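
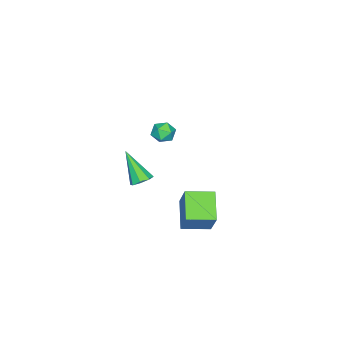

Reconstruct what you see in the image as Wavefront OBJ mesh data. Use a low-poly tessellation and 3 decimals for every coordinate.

v 2.487 0.294 -0.582
v 2.778 -0.106 -0.798
v 2.153 -0.674 0.762
v 3.006 0.144 -0.561
v 2.93 0.483 -0.336
v 2.595 0.711 -0.255
v 2.197 0.695 -0.366
v 1.969 0.444 -0.603
v 2.045 0.106 -0.828
v 2.38 -0.122 -0.909
v -0.099 0.716 -3.67
v 0.551 1.316 -2.3
v -0.832 1.818 -3.804
v -0.183 2.417 -2.435
v 1.023 1.363 -4.485
v 1.672 1.962 -3.116
v 0.289 2.464 -4.62
v 0.939 3.064 -3.25
v -4.188 -1.63 -2.458
v -3.7 -1.576 -2.871
v -3.84 -2.564 -2.169
v -3.352 -2.51 -2.582
v -3.374 -2.137 -2.061
v -3.589 -1.56 -2.239
v -3.951 -2.58 -2.801
v -4.166 -2.003 -2.979
v -3.554 -2.163 -3.083
v -3.197 -1.889 -2.626
v -4.343 -2.251 -2.414
v -3.986 -1.977 -1.957
f 2 1 4
f 2 4 3
f 4 1 5
f 4 5 3
f 5 1 6
f 5 6 3
f 6 1 7
f 6 7 3
f 7 1 8
f 7 8 3
f 8 1 9
f 8 9 3
f 9 1 10
f 9 10 3
f 10 1 2
f 10 2 3
f 12 14 11
f 15 12 11
f 11 14 13
f 13 15 11
f 12 18 14
f 16 12 15
f 16 18 12
f 14 18 13
f 17 15 13
f 13 18 17
f 17 16 15
f 18 16 17
f 19 30 24
f 19 24 20
f 19 20 26
f 19 26 29
f 19 29 30
f 20 24 28
f 24 30 23
f 30 29 21
f 29 26 25
f 26 20 27
f 22 28 23
f 22 23 21
f 22 21 25
f 22 25 27
f 22 27 28
f 23 28 24
f 21 23 30
f 25 21 29
f 27 25 26
f 28 27 20



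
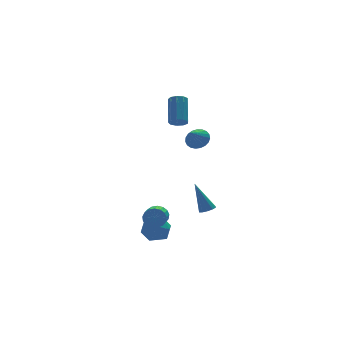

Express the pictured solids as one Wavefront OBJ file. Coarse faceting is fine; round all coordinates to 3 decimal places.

v 1.571 3.54 0.627
v 2.022 3.81 1.19
v 0.789 3.04 1.493
v 1.818 4.053 1.146
v 1.571 4.207 1.012
v 1.325 4.246 0.812
v 1.121 4.163 0.58
v 0.994 3.972 0.355
v 0.968 3.707 0.178
v 1.046 3.413 0.079
v 1.215 3.14 0.074
v 1.445 2.938 0.165
v 1.697 2.839 0.335
v 1.928 2.861 0.557
v 2.096 3.001 0.79
v 2.174 3.234 0.995
v 2.148 3.52 1.137
v -0.724 1.603 3.207
v -0.189 1.481 3.056
v 0.44 2.694 4.302
v -0.096 2.817 4.453
v -0.325 1.774 2.838
v 0.304 2.988 4.085
v -0.648 1.988 2.793
v -0.019 3.202 4.04
v -1.007 2.022 2.942
v -0.378 3.235 4.188
v -1.234 1.86 3.214
v -0.605 3.073 4.461
v -1.222 1.577 3.483
v -0.593 2.791 4.73
v -0.978 1.307 3.623
v -0.349 2.521 4.869
v -0.615 1.176 3.568
v 0.014 2.389 4.814
v -0.304 1.244 3.344
v 0.325 2.458 4.59
v -3.221 -0.441 -2.987
v -2.701 -1.223 -3.259
v -4.559 -1.217 -3.321
v -4.039 -1.999 -3.593
v -4.069 -1.735 -2.652
v -3.242 -1.255 -2.446
v -4.018 -1.185 -4.134
v -3.191 -0.705 -3.928
v -3.193 -1.682 -3.968
v -3.224 -2.022 -3.052
v -4.036 -0.418 -3.528
v -4.067 -0.758 -2.612
v 1.244 1.728 -4.312
v 1.716 1.99 -4.311
v 0.816 2.492 -2.448
v 1.487 2.191 -4.446
v 1.165 2.216 -4.53
v 0.873 2.054 -4.531
v 0.723 1.768 -4.448
v 0.771 1.466 -4.313
v 1.001 1.265 -4.178
v 1.323 1.24 -4.094
v 1.615 1.402 -4.094
v 1.765 1.688 -4.177
v -3.69 -1.495 -2.079
v -3.347 -1.529 -1.505
v -3.926 -2.339 -1.207
v -4.27 -2.305 -1.781
v -3.589 -1.331 -1.438
v -4.169 -2.141 -1.139
v -3.855 -1.17 -1.517
v -4.434 -1.98 -1.218
v -4.083 -1.083 -1.725
v -4.663 -1.894 -1.427
v -4.221 -1.091 -2.015
v -4.801 -1.902 -1.716
v -4.238 -1.192 -2.319
v -4.817 -2.002 -2.02
v -4.129 -1.361 -2.568
v -4.708 -2.172 -2.269
v -3.919 -1.562 -2.705
v -4.499 -2.372 -2.407
v -3.658 -1.747 -2.699
v -4.237 -2.557 -2.401
v -3.403 -1.874 -2.551
v -3.982 -2.684 -2.252
v -3.215 -1.914 -2.295
v -3.794 -2.725 -1.996
v -3.135 -1.859 -1.989
v -3.714 -2.669 -1.691
v -3.183 -1.72 -1.704
v -3.762 -2.53 -1.406
f 2 1 4
f 2 4 3
f 4 1 5
f 4 5 3
f 5 1 6
f 5 6 3
f 6 1 7
f 6 7 3
f 7 1 8
f 7 8 3
f 8 1 9
f 8 9 3
f 9 1 10
f 9 10 3
f 10 1 11
f 10 11 3
f 11 1 12
f 11 12 3
f 12 1 13
f 12 13 3
f 13 1 14
f 13 14 3
f 14 1 15
f 14 15 3
f 15 1 16
f 15 16 3
f 16 1 17
f 16 17 3
f 17 1 2
f 17 2 3
f 19 18 22
f 19 22 20
f 20 22 23
f 20 23 21
f 22 18 24
f 22 24 23
f 23 24 25
f 23 25 21
f 24 18 26
f 24 26 25
f 25 26 27
f 25 27 21
f 26 18 28
f 26 28 27
f 27 28 29
f 27 29 21
f 28 18 30
f 28 30 29
f 29 30 31
f 29 31 21
f 30 18 32
f 30 32 31
f 31 32 33
f 31 33 21
f 32 18 34
f 32 34 33
f 33 34 35
f 33 35 21
f 34 18 36
f 34 36 35
f 35 36 37
f 35 37 21
f 36 18 19
f 36 19 37
f 37 19 20
f 37 20 21
f 38 49 43
f 38 43 39
f 38 39 45
f 38 45 48
f 38 48 49
f 39 43 47
f 43 49 42
f 49 48 40
f 48 45 44
f 45 39 46
f 41 47 42
f 41 42 40
f 41 40 44
f 41 44 46
f 41 46 47
f 42 47 43
f 40 42 49
f 44 40 48
f 46 44 45
f 47 46 39
f 51 50 53
f 51 53 52
f 53 50 54
f 53 54 52
f 54 50 55
f 54 55 52
f 55 50 56
f 55 56 52
f 56 50 57
f 56 57 52
f 57 50 58
f 57 58 52
f 58 50 59
f 58 59 52
f 59 50 60
f 59 60 52
f 60 50 61
f 60 61 52
f 61 50 51
f 61 51 52
f 63 62 66
f 63 66 64
f 64 66 67
f 64 67 65
f 66 62 68
f 66 68 67
f 67 68 69
f 67 69 65
f 68 62 70
f 68 70 69
f 69 70 71
f 69 71 65
f 70 62 72
f 70 72 71
f 71 72 73
f 71 73 65
f 72 62 74
f 72 74 73
f 73 74 75
f 73 75 65
f 74 62 76
f 74 76 75
f 75 76 77
f 75 77 65
f 76 62 78
f 76 78 77
f 77 78 79
f 77 79 65
f 78 62 80
f 78 80 79
f 79 80 81
f 79 81 65
f 80 62 82
f 80 82 81
f 81 82 83
f 81 83 65
f 82 62 84
f 82 84 83
f 83 84 85
f 83 85 65
f 84 62 86
f 84 86 85
f 85 86 87
f 85 87 65
f 86 62 88
f 86 88 87
f 87 88 89
f 87 89 65
f 88 62 63
f 88 63 89
f 89 63 64
f 89 64 65



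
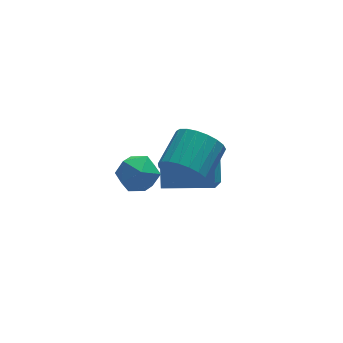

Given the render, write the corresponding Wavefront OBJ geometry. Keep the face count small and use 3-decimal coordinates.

v -4.718 0.363 -0.752
v -3.91 0.474 -1.272
v -4.01 -0.734 0.112
v -3.202 -0.623 -0.408
v -3.496 0.082 0.186
v -3.934 0.76 -0.348
v -3.986 -1.02 -0.812
v -4.424 -0.342 -1.346
v -3.458 -0.381 -1.309
v -3.155 0.301 -0.693
v -4.765 -0.561 -0.467
v -4.462 0.121 0.149
v -1.734 2.624 -4.703
v -2.557 1.205 -3.393
v -1.516 3.312 -3.821
v -2.339 1.893 -2.51
v 0.219 1.707 -4.47
v -0.604 0.288 -3.159
v 0.437 2.395 -3.587
v -0.386 0.976 -2.277
v -2.622 -1.487 0.274
v -1.981 -1.712 -0.513
v -0.837 -0.598 0.098
v -1.478 -0.373 0.886
v -2.212 -1.385 -0.677
v -1.069 -0.271 -0.065
v -2.514 -1.076 -0.675
v -1.371 0.038 -0.063
v -2.835 -0.838 -0.51
v -1.692 0.277 0.102
v -3.119 -0.712 -0.209
v -1.975 0.403 0.403
v -3.317 -0.72 0.176
v -2.173 0.395 0.788
v -3.395 -0.861 0.577
v -2.251 0.254 1.189
v -3.339 -1.11 0.926
v -2.195 0.005 1.538
v -3.159 -1.424 1.162
v -2.015 -0.31 1.774
v -2.886 -1.749 1.245
v -1.742 -0.635 1.857
v -2.568 -2.029 1.16
v -1.424 -0.915 1.772
v -2.259 -2.215 0.922
v -1.115 -1.101 1.533
v -2.012 -2.276 0.571
v -0.869 -1.161 1.183
v -1.871 -2.2 0.169
v -0.728 -1.085 0.781
v -1.86 -2 -0.214
v -0.717 -0.886 0.398
f 1 12 6
f 1 6 2
f 1 2 8
f 1 8 11
f 1 11 12
f 2 6 10
f 6 12 5
f 12 11 3
f 11 8 7
f 8 2 9
f 4 10 5
f 4 5 3
f 4 3 7
f 4 7 9
f 4 9 10
f 5 10 6
f 3 5 12
f 7 3 11
f 9 7 8
f 10 9 2
f 14 16 13
f 17 14 13
f 13 16 15
f 15 17 13
f 14 20 16
f 18 14 17
f 18 20 14
f 16 20 15
f 19 17 15
f 15 20 19
f 19 18 17
f 20 18 19
f 22 21 25
f 22 25 23
f 23 25 26
f 23 26 24
f 25 21 27
f 25 27 26
f 26 27 28
f 26 28 24
f 27 21 29
f 27 29 28
f 28 29 30
f 28 30 24
f 29 21 31
f 29 31 30
f 30 31 32
f 30 32 24
f 31 21 33
f 31 33 32
f 32 33 34
f 32 34 24
f 33 21 35
f 33 35 34
f 34 35 36
f 34 36 24
f 35 21 37
f 35 37 36
f 36 37 38
f 36 38 24
f 37 21 39
f 37 39 38
f 38 39 40
f 38 40 24
f 39 21 41
f 39 41 40
f 40 41 42
f 40 42 24
f 41 21 43
f 41 43 42
f 42 43 44
f 42 44 24
f 43 21 45
f 43 45 44
f 44 45 46
f 44 46 24
f 45 21 47
f 45 47 46
f 46 47 48
f 46 48 24
f 47 21 49
f 47 49 48
f 48 49 50
f 48 50 24
f 49 21 51
f 49 51 50
f 50 51 52
f 50 52 24
f 51 21 22
f 51 22 52
f 52 22 23
f 52 23 24



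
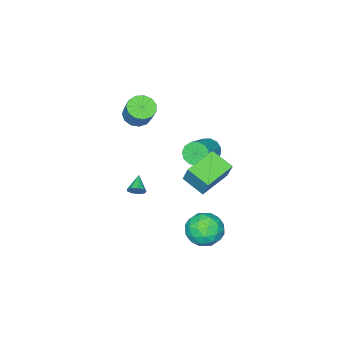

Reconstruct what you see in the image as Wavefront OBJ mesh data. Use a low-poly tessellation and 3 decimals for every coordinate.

v 0.947 -2.278 -4.034
v 1.313 -2.345 -3.576
v 0.093 -2.922 -3.446
v 1.092 -2.01 -3.529
v 0.804 -1.801 -3.719
v 0.582 -1.815 -4.056
v 0.531 -2.046 -4.383
v 0.675 -2.386 -4.546
v 0.945 -2.675 -4.471
v 1.217 -2.779 -4.19
v 1.362 -2.649 -3.837
v -2.029 0.634 -0.367
v -1.755 1.002 -1.058
v -0.117 1.574 -0.105
v -0.391 1.206 0.587
v -2.003 1.325 -0.826
v -0.364 1.896 0.127
v -2.258 1.428 -0.449
v -0.62 1.999 0.505
v -2.441 1.279 -0.045
v -0.803 1.85 0.908
v -2.494 0.926 0.257
v -0.855 1.497 1.21
v -2.398 0.48 0.361
v -0.76 1.051 1.314
v -2.186 0.083 0.233
v -0.547 0.654 1.187
v -1.924 -0.139 -0.084
v -0.285 0.432 0.869
v -1.695 -0.115 -0.492
v -0.057 0.456 0.462
v -1.573 0.147 -0.859
v 0.066 0.718 0.094
v -1.595 0.563 -1.07
v 0.044 1.135 -0.117
v 0.423 3.714 -3.094
v 1.259 4.538 -2.76
v 1.721 2.902 -4.34
v 2.557 3.726 -4.006
v 2.2 2.865 -3.219
v 1.399 3.367 -2.449
v 1.581 4.073 -4.651
v 0.78 4.575 -3.881
v 1.975 4.76 -3.723
v 2.357 4.013 -2.838
v 0.623 3.427 -4.262
v 1.005 2.68 -3.377
v 0.727 4.197 -2.818
v 2.253 3.243 -4.282
v 2.043 2.737 -3.82
v 2.534 3.221 -3.624
v 0.809 3.509 -2.635
v 1.301 3.993 -2.439
v 1.854 3.01 -2.708
v 1.679 3.447 -4.661
v 2.171 3.931 -4.465
v 0.446 4.219 -3.476
v 0.937 4.703 -3.28
v 1.126 4.43 -4.392
v 1.639 4.812 -3.187
v 2.402 4.334 -3.92
v 1.829 4.539 -4.299
v 1.357 4.834 -3.846
v 1.864 4.373 -2.667
v 2.627 3.895 -3.399
v 2.417 3.389 -2.937
v 1.946 3.684 -2.484
v 2.285 4.503 -3.233
v 0.353 3.545 -3.701
v 1.116 3.067 -4.433
v 1.034 3.756 -4.616
v 0.563 4.051 -4.163
v 0.578 3.106 -3.18
v 1.341 2.628 -3.913
v 1.623 2.606 -3.254
v 1.151 2.901 -2.801
v 0.695 2.937 -3.867
v 0.522 2.964 1.573
v 0.788 3.588 2.877
v 0.375 4.35 0.94
v 0.641 4.974 2.245
v 2.519 2.986 1.155
v 2.785 3.61 2.46
v 2.372 4.372 0.523
v 2.638 4.996 1.827
v -0.765 -3.87 1.069
v -0.088 -4.446 1.204
v 0.343 -3.627 2.545
v -0.335 -3.05 2.411
v 0.098 -4.072 0.916
v 0.529 -3.253 2.258
v 0.01 -3.634 0.677
v 0.44 -2.815 2.018
v -0.325 -3.27 0.562
v 0.106 -2.451 1.904
v -0.799 -3.097 0.608
v -0.369 -2.278 1.95
v -1.263 -3.169 0.801
v -0.832 -2.35 2.143
v -1.568 -3.463 1.079
v -1.138 -2.644 2.421
v -1.619 -3.887 1.353
v -1.188 -3.068 2.695
v -1.399 -4.305 1.538
v -0.968 -3.486 2.88
v -0.977 -4.584 1.573
v -0.546 -3.765 2.915
v -0.488 -4.637 1.449
v -0.058 -3.818 2.791
f 2 1 4
f 2 4 3
f 4 1 5
f 4 5 3
f 5 1 6
f 5 6 3
f 6 1 7
f 6 7 3
f 7 1 8
f 7 8 3
f 8 1 9
f 8 9 3
f 9 1 10
f 9 10 3
f 10 1 11
f 10 11 3
f 11 1 2
f 11 2 3
f 13 12 16
f 13 16 14
f 14 16 17
f 14 17 15
f 16 12 18
f 16 18 17
f 17 18 19
f 17 19 15
f 18 12 20
f 18 20 19
f 19 20 21
f 19 21 15
f 20 12 22
f 20 22 21
f 21 22 23
f 21 23 15
f 22 12 24
f 22 24 23
f 23 24 25
f 23 25 15
f 24 12 26
f 24 26 25
f 25 26 27
f 25 27 15
f 26 12 28
f 26 28 27
f 27 28 29
f 27 29 15
f 28 12 30
f 28 30 29
f 29 30 31
f 29 31 15
f 30 12 32
f 30 32 31
f 31 32 33
f 31 33 15
f 32 12 34
f 32 34 33
f 33 34 35
f 33 35 15
f 34 12 13
f 34 13 35
f 35 13 14
f 35 14 15
f 36 73 52
f 73 47 76
f 52 76 41
f 73 76 52
f 36 52 48
f 52 41 53
f 48 53 37
f 52 53 48
f 36 48 57
f 48 37 58
f 57 58 43
f 48 58 57
f 36 57 69
f 57 43 72
f 69 72 46
f 57 72 69
f 36 69 73
f 69 46 77
f 73 77 47
f 69 77 73
f 37 53 64
f 53 41 67
f 64 67 45
f 53 67 64
f 41 76 54
f 76 47 75
f 54 75 40
f 76 75 54
f 47 77 74
f 77 46 70
f 74 70 38
f 77 70 74
f 46 72 71
f 72 43 59
f 71 59 42
f 72 59 71
f 43 58 63
f 58 37 60
f 63 60 44
f 58 60 63
f 39 65 51
f 65 45 66
f 51 66 40
f 65 66 51
f 39 51 49
f 51 40 50
f 49 50 38
f 51 50 49
f 39 49 56
f 49 38 55
f 56 55 42
f 49 55 56
f 39 56 61
f 56 42 62
f 61 62 44
f 56 62 61
f 39 61 65
f 61 44 68
f 65 68 45
f 61 68 65
f 40 66 54
f 66 45 67
f 54 67 41
f 66 67 54
f 38 50 74
f 50 40 75
f 74 75 47
f 50 75 74
f 42 55 71
f 55 38 70
f 71 70 46
f 55 70 71
f 44 62 63
f 62 42 59
f 63 59 43
f 62 59 63
f 45 68 64
f 68 44 60
f 64 60 37
f 68 60 64
f 79 81 78
f 82 79 78
f 78 81 80
f 80 82 78
f 79 85 81
f 83 79 82
f 83 85 79
f 81 85 80
f 84 82 80
f 80 85 84
f 84 83 82
f 85 83 84
f 87 86 90
f 87 90 88
f 88 90 91
f 88 91 89
f 90 86 92
f 90 92 91
f 91 92 93
f 91 93 89
f 92 86 94
f 92 94 93
f 93 94 95
f 93 95 89
f 94 86 96
f 94 96 95
f 95 96 97
f 95 97 89
f 96 86 98
f 96 98 97
f 97 98 99
f 97 99 89
f 98 86 100
f 98 100 99
f 99 100 101
f 99 101 89
f 100 86 102
f 100 102 101
f 101 102 103
f 101 103 89
f 102 86 104
f 102 104 103
f 103 104 105
f 103 105 89
f 104 86 106
f 104 106 105
f 105 106 107
f 105 107 89
f 106 86 108
f 106 108 107
f 107 108 109
f 107 109 89
f 108 86 87
f 108 87 109
f 109 87 88
f 109 88 89



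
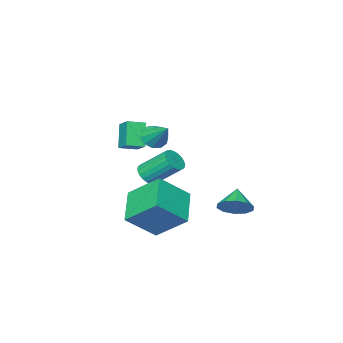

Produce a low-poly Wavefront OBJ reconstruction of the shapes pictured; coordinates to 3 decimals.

v 3.311 0.77 1.738
v 3.988 0.583 1.846
v 3.489 1.99 2.742
v 3.977 0.862 1.508
v 3.712 1.106 1.258
v 3.294 1.222 1.191
v 2.883 1.165 1.333
v 2.635 0.957 1.63
v 2.646 0.677 1.968
v 2.911 0.433 2.218
v 3.329 0.317 2.285
v 3.74 0.375 2.143
v 3.174 -2.011 1.632
v 3.387 -1.154 2.163
v 2.31 -1.658 1.408
v 2.522 -0.802 1.94
v 3.738 -1.398 0.42
v 3.95 -0.542 0.952
v 2.873 -1.046 0.197
v 3.086 -0.189 0.728
v 1.207 -2.341 -2.446
v 1.609 -2.611 -1.941
v 0.896 -1.369 -0.709
v 0.493 -1.099 -1.214
v 1.781 -2.403 -2.051
v 1.068 -1.161 -0.818
v 1.854 -2.185 -2.229
v 1.14 -0.943 -0.996
v 1.814 -1.993 -2.445
v 1.101 -0.751 -1.212
v 1.67 -1.862 -2.661
v 0.956 -0.62 -1.428
v 1.446 -1.814 -2.84
v 0.732 -0.571 -1.607
v 1.18 -1.856 -2.951
v 0.466 -0.614 -1.718
v 0.919 -1.983 -2.974
v 0.205 -0.741 -1.741
v 0.707 -2.171 -2.907
v -0.006 -0.929 -1.674
v 0.583 -2.389 -2.759
v -0.131 -1.147 -1.527
v 0.566 -2.599 -2.558
v -0.148 -1.356 -1.325
v 0.659 -2.764 -2.338
v -0.054 -1.521 -1.105
v 0.848 -2.856 -2.136
v 0.134 -1.613 -0.903
v 1.099 -2.859 -1.988
v 0.385 -1.616 -0.755
v 1.368 -2.772 -1.919
v 0.654 -1.53 -0.686
v -1.287 1.338 -4.142
v -0.929 1.803 -3.408
v -2.033 0.642 -3.338
v -1.398 2.092 -3.592
v -1.824 2.094 -3.987
v -2.045 1.806 -4.441
v -1.976 1.34 -4.781
v -1.644 0.873 -4.877
v -1.176 0.584 -4.692
v -0.749 0.583 -4.297
v -0.528 0.87 -3.843
v -0.597 1.336 -3.504
v 1.299 -1.362 -4.41
v 0.625 0.204 -3.051
v 2.594 -0.005 -5.332
v 1.92 1.561 -3.973
v 2.8 -1.881 -3.067
v 2.126 -0.315 -1.708
v 4.095 -0.524 -3.989
v 3.421 1.042 -2.63
f 2 1 4
f 2 4 3
f 4 1 5
f 4 5 3
f 5 1 6
f 5 6 3
f 6 1 7
f 6 7 3
f 7 1 8
f 7 8 3
f 8 1 9
f 8 9 3
f 9 1 10
f 9 10 3
f 10 1 11
f 10 11 3
f 11 1 12
f 11 12 3
f 12 1 2
f 12 2 3
f 14 16 13
f 17 14 13
f 13 16 15
f 15 17 13
f 14 20 16
f 18 14 17
f 18 20 14
f 16 20 15
f 19 17 15
f 15 20 19
f 19 18 17
f 20 18 19
f 22 21 25
f 22 25 23
f 23 25 26
f 23 26 24
f 25 21 27
f 25 27 26
f 26 27 28
f 26 28 24
f 27 21 29
f 27 29 28
f 28 29 30
f 28 30 24
f 29 21 31
f 29 31 30
f 30 31 32
f 30 32 24
f 31 21 33
f 31 33 32
f 32 33 34
f 32 34 24
f 33 21 35
f 33 35 34
f 34 35 36
f 34 36 24
f 35 21 37
f 35 37 36
f 36 37 38
f 36 38 24
f 37 21 39
f 37 39 38
f 38 39 40
f 38 40 24
f 39 21 41
f 39 41 40
f 40 41 42
f 40 42 24
f 41 21 43
f 41 43 42
f 42 43 44
f 42 44 24
f 43 21 45
f 43 45 44
f 44 45 46
f 44 46 24
f 45 21 47
f 45 47 46
f 46 47 48
f 46 48 24
f 47 21 49
f 47 49 48
f 48 49 50
f 48 50 24
f 49 21 51
f 49 51 50
f 50 51 52
f 50 52 24
f 51 21 22
f 51 22 52
f 52 22 23
f 52 23 24
f 54 53 56
f 54 56 55
f 56 53 57
f 56 57 55
f 57 53 58
f 57 58 55
f 58 53 59
f 58 59 55
f 59 53 60
f 59 60 55
f 60 53 61
f 60 61 55
f 61 53 62
f 61 62 55
f 62 53 63
f 62 63 55
f 63 53 64
f 63 64 55
f 64 53 54
f 64 54 55
f 66 68 65
f 69 66 65
f 65 68 67
f 67 69 65
f 66 72 68
f 70 66 69
f 70 72 66
f 68 72 67
f 71 69 67
f 67 72 71
f 71 70 69
f 72 70 71



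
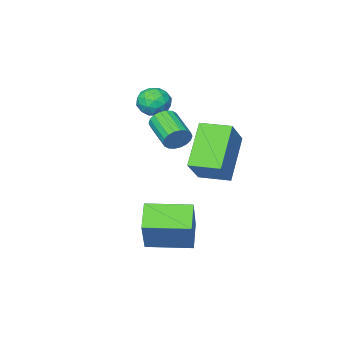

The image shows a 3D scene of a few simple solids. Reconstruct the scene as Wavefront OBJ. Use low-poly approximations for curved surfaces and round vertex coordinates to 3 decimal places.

v 0.393 -0.785 2.443
v 0.836 -1.012 1.916
v -0.536 -1.068 1.784
v -0.093 -1.295 1.257
v -0.137 -1.667 1.878
v 0.437 -1.492 2.286
v -0.137 -0.588 1.414
v 0.437 -0.413 1.822
v 0.509 -0.89 1.28
v 0.509 -1.557 1.567
v -0.209 -0.523 2.133
v -0.209 -1.19 2.42
v 0.696 -0.874 2.238
v -0.396 -1.206 1.462
v -0.422 -1.425 1.828
v -0.162 -1.558 1.518
v 0.461 -1.156 2.455
v 0.722 -1.289 2.145
v 0.15 -1.674 2.122
v -0.422 -0.791 1.555
v -0.161 -0.924 1.245
v 0.462 -0.522 2.182
v 0.722 -0.655 1.872
v 0.15 -0.406 1.578
v 0.764 -0.936 1.554
v 0.218 -1.102 1.166
v 0.192 -0.686 1.259
v 0.53 -0.584 1.498
v 0.764 -1.327 1.722
v 0.218 -1.494 1.335
v 0.192 -1.712 1.7
v 0.529 -1.609 1.939
v 0.572 -1.256 1.348
v 0.082 -0.586 2.365
v -0.464 -0.753 1.978
v -0.229 -0.471 1.761
v 0.108 -0.368 2
v 0.082 -0.978 2.534
v -0.464 -1.144 2.146
v -0.23 -1.496 2.202
v 0.108 -1.394 2.441
v -0.272 -0.824 2.352
v -0.845 2.478 -1.227
v -2.048 1.582 0.286
v 0.168 3.162 -0.016
v -1.035 2.266 1.496
v -0.105 1.434 -1.256
v -1.308 0.538 0.256
v 0.908 2.118 -0.046
v -0.295 1.222 1.467
v 2.856 2.162 -3.673
v 2.175 1.354 -3.007
v 1.495 3.324 -3.658
v 0.813 2.516 -2.991
v 3.507 2.904 -2.109
v 2.825 2.096 -1.442
v 2.145 4.066 -2.093
v 1.464 3.258 -1.427
v 0.324 0.723 0.575
v 0.583 0.503 0.092
v 0.294 -0.823 0.543
v 0.036 -0.603 1.025
v 0.782 0.518 0.264
v 0.493 -0.808 0.714
v 0.89 0.573 0.496
v 0.601 -0.753 0.947
v 0.886 0.659 0.745
v 0.597 -0.667 1.195
v 0.77 0.757 0.959
v 0.482 -0.569 1.41
v 0.567 0.848 1.098
v 0.278 -0.478 1.548
v 0.315 0.915 1.133
v 0.027 -0.412 1.583
v 0.066 0.943 1.057
v -0.223 -0.383 1.508
v -0.133 0.928 0.886
v -0.422 -0.398 1.336
v -0.241 0.873 0.653
v -0.53 -0.453 1.104
v -0.237 0.787 0.405
v -0.526 -0.539 0.855
v -0.122 0.689 0.19
v -0.41 -0.637 0.641
v 0.082 0.598 0.052
v -0.207 -0.728 0.502
v 0.333 0.532 0.017
v 0.045 -0.795 0.467
f 1 38 17
f 38 12 41
f 17 41 6
f 38 41 17
f 1 17 13
f 17 6 18
f 13 18 2
f 17 18 13
f 1 13 22
f 13 2 23
f 22 23 8
f 13 23 22
f 1 22 34
f 22 8 37
f 34 37 11
f 22 37 34
f 1 34 38
f 34 11 42
f 38 42 12
f 34 42 38
f 2 18 29
f 18 6 32
f 29 32 10
f 18 32 29
f 6 41 19
f 41 12 40
f 19 40 5
f 41 40 19
f 12 42 39
f 42 11 35
f 39 35 3
f 42 35 39
f 11 37 36
f 37 8 24
f 36 24 7
f 37 24 36
f 8 23 28
f 23 2 25
f 28 25 9
f 23 25 28
f 4 30 16
f 30 10 31
f 16 31 5
f 30 31 16
f 4 16 14
f 16 5 15
f 14 15 3
f 16 15 14
f 4 14 21
f 14 3 20
f 21 20 7
f 14 20 21
f 4 21 26
f 21 7 27
f 26 27 9
f 21 27 26
f 4 26 30
f 26 9 33
f 30 33 10
f 26 33 30
f 5 31 19
f 31 10 32
f 19 32 6
f 31 32 19
f 3 15 39
f 15 5 40
f 39 40 12
f 15 40 39
f 7 20 36
f 20 3 35
f 36 35 11
f 20 35 36
f 9 27 28
f 27 7 24
f 28 24 8
f 27 24 28
f 10 33 29
f 33 9 25
f 29 25 2
f 33 25 29
f 44 46 43
f 47 44 43
f 43 46 45
f 45 47 43
f 44 50 46
f 48 44 47
f 48 50 44
f 46 50 45
f 49 47 45
f 45 50 49
f 49 48 47
f 50 48 49
f 52 54 51
f 55 52 51
f 51 54 53
f 53 55 51
f 52 58 54
f 56 52 55
f 56 58 52
f 54 58 53
f 57 55 53
f 53 58 57
f 57 56 55
f 58 56 57
f 60 59 63
f 60 63 61
f 61 63 64
f 61 64 62
f 63 59 65
f 63 65 64
f 64 65 66
f 64 66 62
f 65 59 67
f 65 67 66
f 66 67 68
f 66 68 62
f 67 59 69
f 67 69 68
f 68 69 70
f 68 70 62
f 69 59 71
f 69 71 70
f 70 71 72
f 70 72 62
f 71 59 73
f 71 73 72
f 72 73 74
f 72 74 62
f 73 59 75
f 73 75 74
f 74 75 76
f 74 76 62
f 75 59 77
f 75 77 76
f 76 77 78
f 76 78 62
f 77 59 79
f 77 79 78
f 78 79 80
f 78 80 62
f 79 59 81
f 79 81 80
f 80 81 82
f 80 82 62
f 81 59 83
f 81 83 82
f 82 83 84
f 82 84 62
f 83 59 85
f 83 85 84
f 84 85 86
f 84 86 62
f 85 59 87
f 85 87 86
f 86 87 88
f 86 88 62
f 87 59 60
f 87 60 88
f 88 60 61
f 88 61 62



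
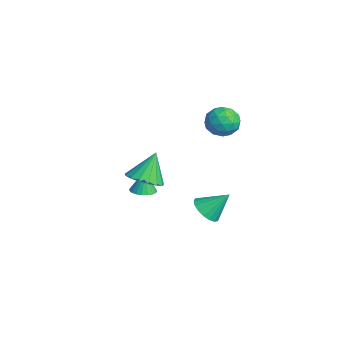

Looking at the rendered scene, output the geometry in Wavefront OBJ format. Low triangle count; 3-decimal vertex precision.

v -0.272 1.673 -3.502
v 0.566 1.846 -3.914
v 0.092 2.827 -2.278
v 0.31 2.125 -4.101
v -0.062 2.315 -4.169
v -0.475 2.378 -4.106
v -0.848 2.301 -3.922
v -1.107 2.1 -3.655
v -1.201 1.815 -3.358
v -1.11 1.501 -3.089
v -0.854 1.221 -2.902
v -0.483 1.032 -2.834
v -0.07 0.969 -2.898
v 0.303 1.046 -3.081
v 0.563 1.247 -3.348
v 0.656 1.532 -3.645
v -0.398 2.828 3.734
v 0.504 3.139 4.063
v 0.276 1.441 3.197
v 1.178 1.752 3.526
v 0.455 1.512 4.188
v 0.038 2.369 4.52
v 0.742 2.211 2.74
v 0.325 3.068 3.072
v 1.209 2.758 3.449
v 1.031 2.326 4.344
v -0.251 2.254 2.916
v -0.429 1.822 3.811
v -0.006 3.106 3.945
v 0.786 1.474 3.315
v 0.361 1.333 3.704
v 0.891 1.516 3.897
v -0.28 2.653 4.214
v 0.25 2.836 4.407
v 0.221 1.879 4.481
v 0.53 1.744 2.853
v 1.06 1.927 3.046
v -0.111 3.064 3.363
v 0.419 3.247 3.556
v 0.559 2.701 2.779
v 0.938 3.064 3.778
v 1.334 2.249 3.462
v 1.078 2.518 3.001
v 0.833 3.022 3.195
v 0.834 2.81 4.304
v 1.23 1.995 3.988
v 0.805 1.853 4.377
v 0.56 2.357 4.572
v 1.248 2.586 3.943
v -0.45 2.585 3.272
v -0.054 1.77 2.956
v 0.22 2.223 2.688
v -0.025 2.727 2.883
v -0.554 2.331 3.798
v -0.158 1.516 3.482
v -0.053 1.558 4.065
v -0.298 2.062 4.259
v -0.468 1.994 3.317
v -2.715 -1.144 -3.033
v -2.247 -0.557 -3.033
v -2.925 -0.976 -1.587
v -2.522 -0.421 -3.088
v -2.831 -0.41 -3.135
v -3.119 -0.526 -3.163
v -3.337 -0.748 -3.169
v -3.448 -1.039 -3.151
v -3.432 -1.348 -3.113
v -3.292 -1.622 -3.061
v -3.052 -1.813 -3.004
v -2.754 -1.888 -2.952
v -2.449 -1.835 -2.914
v -2.19 -1.662 -2.896
v -2.022 -1.4 -2.902
v -1.974 -1.093 -2.931
v -2.053 -0.795 -2.977
v 2 -2.326 1.058
v 2.971 -1.938 1.155
v 1.54 -1.574 2.662
v 2.72 -1.576 0.913
v 2.304 -1.386 0.704
v 1.819 -1.411 0.577
v 1.375 -1.646 0.56
v 1.074 -2.036 0.657
v 0.985 -2.493 0.846
v 1.129 -2.912 1.083
v 1.472 -3.197 1.315
v 1.936 -3.282 1.488
v 2.415 -3.148 1.563
v 2.799 -2.826 1.522
v 2.999 -2.389 1.374
f 2 1 4
f 2 4 3
f 4 1 5
f 4 5 3
f 5 1 6
f 5 6 3
f 6 1 7
f 6 7 3
f 7 1 8
f 7 8 3
f 8 1 9
f 8 9 3
f 9 1 10
f 9 10 3
f 10 1 11
f 10 11 3
f 11 1 12
f 11 12 3
f 12 1 13
f 12 13 3
f 13 1 14
f 13 14 3
f 14 1 15
f 14 15 3
f 15 1 16
f 15 16 3
f 16 1 2
f 16 2 3
f 17 54 33
f 54 28 57
f 33 57 22
f 54 57 33
f 17 33 29
f 33 22 34
f 29 34 18
f 33 34 29
f 17 29 38
f 29 18 39
f 38 39 24
f 29 39 38
f 17 38 50
f 38 24 53
f 50 53 27
f 38 53 50
f 17 50 54
f 50 27 58
f 54 58 28
f 50 58 54
f 18 34 45
f 34 22 48
f 45 48 26
f 34 48 45
f 22 57 35
f 57 28 56
f 35 56 21
f 57 56 35
f 28 58 55
f 58 27 51
f 55 51 19
f 58 51 55
f 27 53 52
f 53 24 40
f 52 40 23
f 53 40 52
f 24 39 44
f 39 18 41
f 44 41 25
f 39 41 44
f 20 46 32
f 46 26 47
f 32 47 21
f 46 47 32
f 20 32 30
f 32 21 31
f 30 31 19
f 32 31 30
f 20 30 37
f 30 19 36
f 37 36 23
f 30 36 37
f 20 37 42
f 37 23 43
f 42 43 25
f 37 43 42
f 20 42 46
f 42 25 49
f 46 49 26
f 42 49 46
f 21 47 35
f 47 26 48
f 35 48 22
f 47 48 35
f 19 31 55
f 31 21 56
f 55 56 28
f 31 56 55
f 23 36 52
f 36 19 51
f 52 51 27
f 36 51 52
f 25 43 44
f 43 23 40
f 44 40 24
f 43 40 44
f 26 49 45
f 49 25 41
f 45 41 18
f 49 41 45
f 60 59 62
f 60 62 61
f 62 59 63
f 62 63 61
f 63 59 64
f 63 64 61
f 64 59 65
f 64 65 61
f 65 59 66
f 65 66 61
f 66 59 67
f 66 67 61
f 67 59 68
f 67 68 61
f 68 59 69
f 68 69 61
f 69 59 70
f 69 70 61
f 70 59 71
f 70 71 61
f 71 59 72
f 71 72 61
f 72 59 73
f 72 73 61
f 73 59 74
f 73 74 61
f 74 59 75
f 74 75 61
f 75 59 60
f 75 60 61
f 77 76 79
f 77 79 78
f 79 76 80
f 79 80 78
f 80 76 81
f 80 81 78
f 81 76 82
f 81 82 78
f 82 76 83
f 82 83 78
f 83 76 84
f 83 84 78
f 84 76 85
f 84 85 78
f 85 76 86
f 85 86 78
f 86 76 87
f 86 87 78
f 87 76 88
f 87 88 78
f 88 76 89
f 88 89 78
f 89 76 90
f 89 90 78
f 90 76 77
f 90 77 78



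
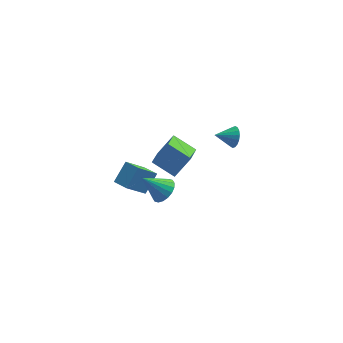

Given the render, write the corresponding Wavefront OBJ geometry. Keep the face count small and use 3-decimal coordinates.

v 2.905 2.139 2.034
v 3.182 1.793 2.564
v 1.835 1.941 2.466
v 3.171 2.081 2.668
v 3.107 2.381 2.648
v 3.004 2.633 2.506
v 2.88 2.787 2.27
v 2.762 2.812 1.988
v 2.672 2.704 1.715
v 2.628 2.484 1.505
v 2.639 2.196 1.4
v 2.702 1.896 1.421
v 2.806 1.644 1.563
v 2.929 1.49 1.799
v 3.048 1.465 2.081
v 3.138 1.573 2.354
v -1.929 3.511 -4.771
v -2.99 2.737 -3.302
v -2.631 4.21 -4.91
v -3.692 3.436 -3.441
v -1.248 4.384 -3.819
v -2.309 3.61 -2.35
v -1.95 5.083 -3.958
v -3.011 4.309 -2.489
v -1.287 0.581 2.383
v -1.621 -0.814 3.114
v -0.416 0.983 3.549
v -0.75 -0.412 4.28
v -0.11 -0.048 1.72
v -0.444 -1.443 2.451
v 0.761 0.354 2.886
v 0.427 -1.041 3.617
v -1.005 -0.512 0.104
v -0.574 -1.069 0.524
v -2.155 -0.488 1.316
v -0.439 -0.753 0.646
v -0.416 -0.389 0.661
v -0.509 -0.05 0.566
v -0.701 0.199 0.379
v -0.953 0.306 0.138
v -1.215 0.252 -0.11
v -1.436 0.046 -0.315
v -1.571 -0.27 -0.437
v -1.594 -0.634 -0.453
v -1.501 -0.974 -0.357
v -1.309 -1.222 -0.171
v -1.057 -1.329 0.071
v -0.795 -1.275 0.318
f 2 1 4
f 2 4 3
f 4 1 5
f 4 5 3
f 5 1 6
f 5 6 3
f 6 1 7
f 6 7 3
f 7 1 8
f 7 8 3
f 8 1 9
f 8 9 3
f 9 1 10
f 9 10 3
f 10 1 11
f 10 11 3
f 11 1 12
f 11 12 3
f 12 1 13
f 12 13 3
f 13 1 14
f 13 14 3
f 14 1 15
f 14 15 3
f 15 1 16
f 15 16 3
f 16 1 2
f 16 2 3
f 18 20 17
f 21 18 17
f 17 20 19
f 19 21 17
f 18 24 20
f 22 18 21
f 22 24 18
f 20 24 19
f 23 21 19
f 19 24 23
f 23 22 21
f 24 22 23
f 26 28 25
f 29 26 25
f 25 28 27
f 27 29 25
f 26 32 28
f 30 26 29
f 30 32 26
f 28 32 27
f 31 29 27
f 27 32 31
f 31 30 29
f 32 30 31
f 34 33 36
f 34 36 35
f 36 33 37
f 36 37 35
f 37 33 38
f 37 38 35
f 38 33 39
f 38 39 35
f 39 33 40
f 39 40 35
f 40 33 41
f 40 41 35
f 41 33 42
f 41 42 35
f 42 33 43
f 42 43 35
f 43 33 44
f 43 44 35
f 44 33 45
f 44 45 35
f 45 33 46
f 45 46 35
f 46 33 47
f 46 47 35
f 47 33 48
f 47 48 35
f 48 33 34
f 48 34 35



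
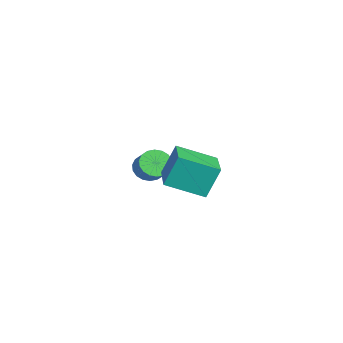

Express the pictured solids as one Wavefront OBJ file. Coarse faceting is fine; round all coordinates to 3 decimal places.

v 0.175 -3.877 -0.171
v 0.036 -3.27 1.237
v 0.387 -2.219 -0.865
v 0.248 -1.612 0.543
v 2.232 -4.028 0.097
v 2.093 -3.421 1.505
v 2.444 -2.37 -0.597
v 2.305 -1.763 0.811
v -3.987 -3.935 -1.798
v -3.527 -4.251 -2.299
v -2.692 -4.041 -1.663
v -3.153 -3.725 -1.162
v -3.534 -3.931 -2.395
v -2.699 -3.721 -1.759
v -3.63 -3.612 -2.373
v -2.796 -3.403 -1.738
v -3.798 -3.358 -2.237
v -2.963 -3.148 -1.602
v -4.003 -3.217 -2.015
v -3.168 -3.007 -1.379
v -4.205 -3.219 -1.749
v -3.37 -3.009 -1.113
v -4.364 -3.362 -1.493
v -3.529 -3.152 -0.857
v -4.448 -3.619 -1.297
v -3.613 -3.409 -0.661
v -4.441 -3.939 -1.201
v -3.606 -3.729 -0.565
v -4.344 -4.257 -1.222
v -3.51 -4.048 -0.587
v -4.177 -4.512 -1.358
v -3.342 -4.302 -0.723
v -3.972 -4.653 -1.581
v -3.137 -4.443 -0.945
v -3.77 -4.651 -1.847
v -2.935 -4.441 -1.211
v -3.611 -4.508 -2.103
v -2.776 -4.298 -1.467
f 2 4 1
f 5 2 1
f 1 4 3
f 3 5 1
f 2 8 4
f 6 2 5
f 6 8 2
f 4 8 3
f 7 5 3
f 3 8 7
f 7 6 5
f 8 6 7
f 10 9 13
f 10 13 11
f 11 13 14
f 11 14 12
f 13 9 15
f 13 15 14
f 14 15 16
f 14 16 12
f 15 9 17
f 15 17 16
f 16 17 18
f 16 18 12
f 17 9 19
f 17 19 18
f 18 19 20
f 18 20 12
f 19 9 21
f 19 21 20
f 20 21 22
f 20 22 12
f 21 9 23
f 21 23 22
f 22 23 24
f 22 24 12
f 23 9 25
f 23 25 24
f 24 25 26
f 24 26 12
f 25 9 27
f 25 27 26
f 26 27 28
f 26 28 12
f 27 9 29
f 27 29 28
f 28 29 30
f 28 30 12
f 29 9 31
f 29 31 30
f 30 31 32
f 30 32 12
f 31 9 33
f 31 33 32
f 32 33 34
f 32 34 12
f 33 9 35
f 33 35 34
f 34 35 36
f 34 36 12
f 35 9 37
f 35 37 36
f 36 37 38
f 36 38 12
f 37 9 10
f 37 10 38
f 38 10 11
f 38 11 12



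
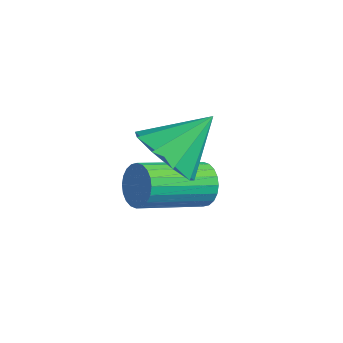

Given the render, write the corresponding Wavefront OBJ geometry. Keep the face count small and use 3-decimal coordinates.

v -2.199 -2.098 -0.664
v -1.923 -2.373 -1.172
v -2.425 -4.076 -0.524
v -2.701 -3.802 -0.016
v -1.733 -2.368 -1.01
v -2.235 -4.071 -0.362
v -1.614 -2.321 -0.796
v -2.116 -4.024 -0.148
v -1.584 -2.241 -0.561
v -2.085 -3.944 0.087
v -1.647 -2.139 -0.342
v -2.149 -3.842 0.305
v -1.795 -2.031 -0.172
v -2.297 -3.734 0.475
v -2.004 -1.933 -0.077
v -2.506 -3.636 0.571
v -2.243 -1.86 -0.072
v -2.745 -3.563 0.576
v -2.475 -1.824 -0.156
v -2.977 -3.527 0.492
v -2.665 -1.829 -0.318
v -3.167 -3.532 0.33
v -2.784 -1.876 -0.532
v -3.286 -3.579 0.116
v -2.815 -1.956 -0.767
v -3.316 -3.659 -0.119
v -2.751 -2.058 -0.985
v -3.253 -3.761 -0.338
v -2.603 -2.166 -1.155
v -3.105 -3.869 -0.508
v -2.394 -2.264 -1.251
v -2.896 -3.967 -0.603
v -2.155 -2.337 -1.256
v -2.657 -4.04 -0.608
v -1.699 -3.858 1.666
v -1.052 -3.539 1.032
v -1.341 -2.662 2.634
v -1.638 -3.267 0.912
v -2.252 -3.271 1.145
v -2.607 -3.551 1.622
v -2.537 -3.974 2.119
v -2.075 -4.343 2.404
v -1.437 -4.485 2.344
v -0.921 -4.334 1.967
v -0.769 -3.96 1.449
f 2 1 5
f 2 5 3
f 3 5 6
f 3 6 4
f 5 1 7
f 5 7 6
f 6 7 8
f 6 8 4
f 7 1 9
f 7 9 8
f 8 9 10
f 8 10 4
f 9 1 11
f 9 11 10
f 10 11 12
f 10 12 4
f 11 1 13
f 11 13 12
f 12 13 14
f 12 14 4
f 13 1 15
f 13 15 14
f 14 15 16
f 14 16 4
f 15 1 17
f 15 17 16
f 16 17 18
f 16 18 4
f 17 1 19
f 17 19 18
f 18 19 20
f 18 20 4
f 19 1 21
f 19 21 20
f 20 21 22
f 20 22 4
f 21 1 23
f 21 23 22
f 22 23 24
f 22 24 4
f 23 1 25
f 23 25 24
f 24 25 26
f 24 26 4
f 25 1 27
f 25 27 26
f 26 27 28
f 26 28 4
f 27 1 29
f 27 29 28
f 28 29 30
f 28 30 4
f 29 1 31
f 29 31 30
f 30 31 32
f 30 32 4
f 31 1 33
f 31 33 32
f 32 33 34
f 32 34 4
f 33 1 2
f 33 2 34
f 34 2 3
f 34 3 4
f 36 35 38
f 36 38 37
f 38 35 39
f 38 39 37
f 39 35 40
f 39 40 37
f 40 35 41
f 40 41 37
f 41 35 42
f 41 42 37
f 42 35 43
f 42 43 37
f 43 35 44
f 43 44 37
f 44 35 45
f 44 45 37
f 45 35 36
f 45 36 37



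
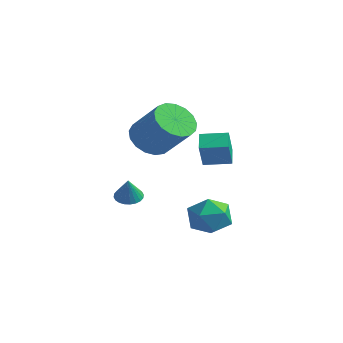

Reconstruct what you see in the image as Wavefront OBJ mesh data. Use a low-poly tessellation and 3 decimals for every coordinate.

v -2.551 -0.862 2.321
v -1.986 -0.22 1.678
v -0.444 -0.137 3.115
v -1.009 -0.778 3.759
v -2.266 0.104 1.959
v -0.724 0.187 3.397
v -2.611 0.207 2.324
v -1.069 0.29 3.761
v -2.942 0.065 2.687
v -1.4 0.148 4.125
v -3.184 -0.29 2.967
v -1.642 -0.207 4.405
v -3.281 -0.775 3.099
v -1.738 -0.692 4.537
v -3.21 -1.28 3.053
v -1.668 -1.197 4.49
v -2.989 -1.689 2.839
v -1.447 -1.606 4.276
v -2.667 -1.909 2.506
v -1.125 -1.826 3.944
v -2.319 -1.889 2.132
v -0.777 -1.806 3.569
v -2.024 -1.633 1.8
v -0.482 -1.55 3.238
v -1.85 -1.201 1.588
v -0.307 -1.118 3.025
v -1.836 -0.691 1.544
v -0.294 -0.608 2.981
v 1.374 -1.472 1.91
v 1.777 -2.091 3.111
v 0.779 -0.88 2.415
v 1.182 -1.499 3.616
v 2.278 -0.661 2.024
v 2.681 -1.28 3.225
v 1.683 -0.069 2.529
v 2.086 -0.688 3.73
v 2.493 -1.579 -0.701
v 3.064 -1.65 0.179
v 2.556 -3.27 -0.879
v 3.127 -3.341 0.001
v 2.116 -3.057 0.052
v 2.077 -2.012 0.162
v 3.543 -2.908 -0.862
v 3.504 -1.863 -0.752
v 3.713 -2.471 0.08
v 2.831 -2.564 0.644
v 2.789 -2.356 -1.344
v 1.907 -2.449 -0.78
v -0.962 -3.508 0.011
v -0.588 -3.002 0.049
v -0.578 -3.872 1.089
v -0.795 -2.917 0.151
v -1.027 -2.922 0.232
v -1.249 -3.016 0.279
v -1.427 -3.185 0.286
v -1.535 -3.403 0.251
v -1.555 -3.638 0.179
v -1.485 -3.852 0.081
v -1.335 -4.014 -0.027
v -1.128 -4.1 -0.129
v -0.896 -4.095 -0.21
v -0.674 -4.001 -0.257
v -0.496 -3.832 -0.263
v -0.388 -3.613 -0.228
v -0.368 -3.379 -0.156
v -0.438 -3.165 -0.059
f 2 1 5
f 2 5 3
f 3 5 6
f 3 6 4
f 5 1 7
f 5 7 6
f 6 7 8
f 6 8 4
f 7 1 9
f 7 9 8
f 8 9 10
f 8 10 4
f 9 1 11
f 9 11 10
f 10 11 12
f 10 12 4
f 11 1 13
f 11 13 12
f 12 13 14
f 12 14 4
f 13 1 15
f 13 15 14
f 14 15 16
f 14 16 4
f 15 1 17
f 15 17 16
f 16 17 18
f 16 18 4
f 17 1 19
f 17 19 18
f 18 19 20
f 18 20 4
f 19 1 21
f 19 21 20
f 20 21 22
f 20 22 4
f 21 1 23
f 21 23 22
f 22 23 24
f 22 24 4
f 23 1 25
f 23 25 24
f 24 25 26
f 24 26 4
f 25 1 27
f 25 27 26
f 26 27 28
f 26 28 4
f 27 1 2
f 27 2 28
f 28 2 3
f 28 3 4
f 30 32 29
f 33 30 29
f 29 32 31
f 31 33 29
f 30 36 32
f 34 30 33
f 34 36 30
f 32 36 31
f 35 33 31
f 31 36 35
f 35 34 33
f 36 34 35
f 37 48 42
f 37 42 38
f 37 38 44
f 37 44 47
f 37 47 48
f 38 42 46
f 42 48 41
f 48 47 39
f 47 44 43
f 44 38 45
f 40 46 41
f 40 41 39
f 40 39 43
f 40 43 45
f 40 45 46
f 41 46 42
f 39 41 48
f 43 39 47
f 45 43 44
f 46 45 38
f 50 49 52
f 50 52 51
f 52 49 53
f 52 53 51
f 53 49 54
f 53 54 51
f 54 49 55
f 54 55 51
f 55 49 56
f 55 56 51
f 56 49 57
f 56 57 51
f 57 49 58
f 57 58 51
f 58 49 59
f 58 59 51
f 59 49 60
f 59 60 51
f 60 49 61
f 60 61 51
f 61 49 62
f 61 62 51
f 62 49 63
f 62 63 51
f 63 49 64
f 63 64 51
f 64 49 65
f 64 65 51
f 65 49 66
f 65 66 51
f 66 49 50
f 66 50 51



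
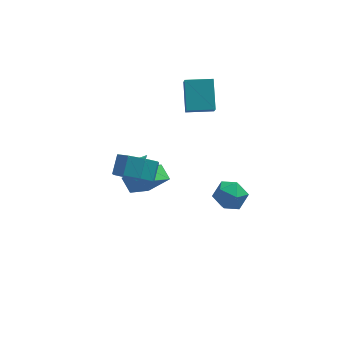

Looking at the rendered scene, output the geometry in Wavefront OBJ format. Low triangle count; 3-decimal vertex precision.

v -2.23 0.513 -2.203
v -2.571 1.244 -1.805
v -1.305 1.56 -3.337
v -1.646 2.292 -2.939
v -1.214 0.528 -1.361
v -1.555 1.26 -0.963
v -0.289 1.576 -2.495
v -0.63 2.307 -2.097
v 1.247 -2.503 0.645
v 1.837 -2.008 0.257
v 2.263 -3.232 1.263
v 2.853 -2.737 0.875
v 2.35 -2.405 1.492
v 1.722 -1.955 1.11
v 2.378 -3.285 0.41
v 1.75 -2.835 0.028
v 2.536 -2.491 0.112
v 2.519 -1.948 0.781
v 1.581 -3.292 0.739
v 1.564 -2.749 1.408
v 0.442 1.223 3.253
v 0.472 2.506 4.274
v 0.448 1.858 2.455
v 0.478 3.141 3.476
v 1.762 1.199 3.244
v 1.792 2.482 4.265
v 1.768 1.834 2.446
v 1.798 3.117 3.467
v -2.409 -1.431 1.541
v -2.044 -1.913 1.462
v -1.511 -0.869 2.259
v -1.98 -1.766 1.266
v -1.99 -1.56 1.117
v -2.073 -1.332 1.042
v -2.214 -1.122 1.054
v -2.388 -0.965 1.149
v -2.567 -0.888 1.313
v -2.718 -0.906 1.516
v -2.816 -1.014 1.723
v -2.843 -1.195 1.899
v -2.795 -1.416 2.013
v -2.681 -1.64 2.046
v -2.52 -1.828 1.991
v -2.339 -1.948 1.859
v -2.171 -1.978 1.671
v -2.259 -2.896 2.832
v -1.807 -2.451 2.085
v -1.53 -1.699 2.701
v -1.981 -2.144 3.448
v -2.524 -2.241 2.153
v -2.247 -1.49 2.768
v -3.086 -2.415 2.618
v -2.808 -1.664 3.234
v -3.163 -2.871 3.209
v -2.886 -2.119 3.825
v -2.71 -3.341 3.579
v -2.433 -2.589 4.195
v -1.993 -3.55 3.512
v -1.716 -2.799 4.127
v -1.432 -3.376 3.046
v -1.154 -2.625 3.662
v -1.354 -2.921 2.455
v -1.077 -2.169 3.071
f 2 4 1
f 5 2 1
f 1 4 3
f 3 5 1
f 2 8 4
f 6 2 5
f 6 8 2
f 4 8 3
f 7 5 3
f 3 8 7
f 7 6 5
f 8 6 7
f 9 20 14
f 9 14 10
f 9 10 16
f 9 16 19
f 9 19 20
f 10 14 18
f 14 20 13
f 20 19 11
f 19 16 15
f 16 10 17
f 12 18 13
f 12 13 11
f 12 11 15
f 12 15 17
f 12 17 18
f 13 18 14
f 11 13 20
f 15 11 19
f 17 15 16
f 18 17 10
f 22 24 21
f 25 22 21
f 21 24 23
f 23 25 21
f 22 28 24
f 26 22 25
f 26 28 22
f 24 28 23
f 27 25 23
f 23 28 27
f 27 26 25
f 28 26 27
f 30 29 32
f 30 32 31
f 32 29 33
f 32 33 31
f 33 29 34
f 33 34 31
f 34 29 35
f 34 35 31
f 35 29 36
f 35 36 31
f 36 29 37
f 36 37 31
f 37 29 38
f 37 38 31
f 38 29 39
f 38 39 31
f 39 29 40
f 39 40 31
f 40 29 41
f 40 41 31
f 41 29 42
f 41 42 31
f 42 29 43
f 42 43 31
f 43 29 44
f 43 44 31
f 44 29 45
f 44 45 31
f 45 29 30
f 45 30 31
f 47 46 50
f 47 50 48
f 48 50 51
f 48 51 49
f 50 46 52
f 50 52 51
f 51 52 53
f 51 53 49
f 52 46 54
f 52 54 53
f 53 54 55
f 53 55 49
f 54 46 56
f 54 56 55
f 55 56 57
f 55 57 49
f 56 46 58
f 56 58 57
f 57 58 59
f 57 59 49
f 58 46 60
f 58 60 59
f 59 60 61
f 59 61 49
f 60 46 62
f 60 62 61
f 61 62 63
f 61 63 49
f 62 46 47
f 62 47 63
f 63 47 48
f 63 48 49



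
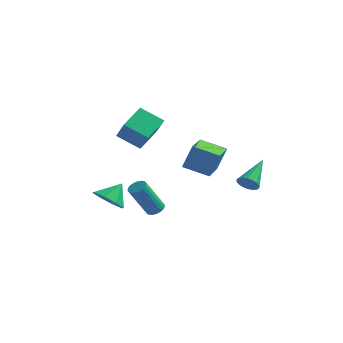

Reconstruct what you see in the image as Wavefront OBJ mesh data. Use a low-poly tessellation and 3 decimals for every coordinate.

v -3.171 0.856 0.052
v -4.569 0.781 0.826
v -2.902 2.494 0.695
v -4.3 2.419 1.47
v -2.44 0.241 1.31
v -3.838 0.166 2.085
v -2.171 1.879 1.954
v -3.569 1.804 2.728
v -3.78 -2.191 -2.617
v -3.176 -1.742 -3.335
v -3.34 -1.289 -1.683
v -3.903 -1.419 -3.303
v -4.558 -1.548 -2.87
v -4.757 -2.054 -2.288
v -4.384 -2.639 -1.899
v -3.657 -2.962 -1.93
v -3.002 -2.833 -2.364
v -2.803 -2.327 -2.945
v 3.526 -0.342 -0.803
v 4.09 -0.547 -0.527
v 3.714 1.502 0.183
v 4.181 -0.423 -0.777
v 4.143 -0.282 -1.032
v 3.982 -0.154 -1.242
v 3.732 -0.063 -1.365
v 3.44 -0.027 -1.377
v 3.166 -0.053 -1.275
v 2.963 -0.137 -1.08
v 2.872 -0.262 -0.83
v 2.91 -0.402 -0.575
v 3.071 -0.531 -0.365
v 3.321 -0.622 -0.242
v 3.613 -0.658 -0.23
v 3.887 -0.631 -0.332
v 1.479 -4.609 2.108
v 1.892 -4.245 3.493
v 1.186 -2.763 1.711
v 1.599 -2.4 3.096
v 2.921 -4.48 1.644
v 3.334 -4.117 3.029
v 2.628 -2.635 1.247
v 3.041 -2.271 2.632
v -1.055 -2.076 -2.777
v -0.592 -2.379 -2.699
v -1.361 -3.068 -0.824
v -1.825 -2.764 -0.903
v -0.535 -2.19 -2.606
v -1.304 -2.879 -0.731
v -0.557 -1.983 -2.539
v -1.326 -2.672 -0.664
v -0.655 -1.79 -2.508
v -1.425 -2.479 -0.634
v -0.815 -1.641 -2.519
v -1.584 -2.33 -0.644
v -1.01 -1.558 -2.569
v -1.78 -2.247 -0.694
v -1.213 -1.554 -2.65
v -1.982 -2.242 -0.776
v -1.392 -1.629 -2.751
v -2.161 -2.317 -0.877
v -1.519 -1.772 -2.856
v -2.288 -2.461 -0.981
v -1.576 -1.961 -2.949
v -2.345 -2.65 -1.074
v -1.554 -2.168 -3.016
v -2.323 -2.857 -1.141
v -1.455 -2.361 -3.046
v -2.225 -3.05 -1.172
v -1.296 -2.51 -3.036
v -2.065 -3.199 -1.161
v -1.1 -2.593 -2.986
v -1.87 -3.282 -1.111
v -0.898 -2.598 -2.904
v -1.667 -3.286 -1.03
v -0.719 -2.523 -2.803
v -1.488 -3.211 -0.929
f 2 4 1
f 5 2 1
f 1 4 3
f 3 5 1
f 2 8 4
f 6 2 5
f 6 8 2
f 4 8 3
f 7 5 3
f 3 8 7
f 7 6 5
f 8 6 7
f 10 9 12
f 10 12 11
f 12 9 13
f 12 13 11
f 13 9 14
f 13 14 11
f 14 9 15
f 14 15 11
f 15 9 16
f 15 16 11
f 16 9 17
f 16 17 11
f 17 9 18
f 17 18 11
f 18 9 10
f 18 10 11
f 20 19 22
f 20 22 21
f 22 19 23
f 22 23 21
f 23 19 24
f 23 24 21
f 24 19 25
f 24 25 21
f 25 19 26
f 25 26 21
f 26 19 27
f 26 27 21
f 27 19 28
f 27 28 21
f 28 19 29
f 28 29 21
f 29 19 30
f 29 30 21
f 30 19 31
f 30 31 21
f 31 19 32
f 31 32 21
f 32 19 33
f 32 33 21
f 33 19 34
f 33 34 21
f 34 19 20
f 34 20 21
f 36 38 35
f 39 36 35
f 35 38 37
f 37 39 35
f 36 42 38
f 40 36 39
f 40 42 36
f 38 42 37
f 41 39 37
f 37 42 41
f 41 40 39
f 42 40 41
f 44 43 47
f 44 47 45
f 45 47 48
f 45 48 46
f 47 43 49
f 47 49 48
f 48 49 50
f 48 50 46
f 49 43 51
f 49 51 50
f 50 51 52
f 50 52 46
f 51 43 53
f 51 53 52
f 52 53 54
f 52 54 46
f 53 43 55
f 53 55 54
f 54 55 56
f 54 56 46
f 55 43 57
f 55 57 56
f 56 57 58
f 56 58 46
f 57 43 59
f 57 59 58
f 58 59 60
f 58 60 46
f 59 43 61
f 59 61 60
f 60 61 62
f 60 62 46
f 61 43 63
f 61 63 62
f 62 63 64
f 62 64 46
f 63 43 65
f 63 65 64
f 64 65 66
f 64 66 46
f 65 43 67
f 65 67 66
f 66 67 68
f 66 68 46
f 67 43 69
f 67 69 68
f 68 69 70
f 68 70 46
f 69 43 71
f 69 71 70
f 70 71 72
f 70 72 46
f 71 43 73
f 71 73 72
f 72 73 74
f 72 74 46
f 73 43 75
f 73 75 74
f 74 75 76
f 74 76 46
f 75 43 44
f 75 44 76
f 76 44 45
f 76 45 46



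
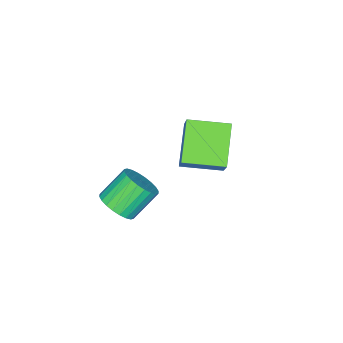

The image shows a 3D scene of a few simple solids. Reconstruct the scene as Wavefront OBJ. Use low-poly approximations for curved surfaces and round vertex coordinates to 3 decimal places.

v -2.458 -0.873 2.406
v -3.425 -1.462 3.279
v -1.898 -0.337 3.386
v -2.865 -0.925 4.26
v -1.715 -1.895 2.54
v -2.682 -2.483 3.414
v -1.155 -1.358 3.521
v -2.122 -1.947 4.394
v 0.789 -2.069 2.594
v 1.03 -2.475 2.981
v 0.292 -2.196 3.733
v 0.051 -1.791 3.346
v 1.157 -2.28 3.033
v 0.419 -2.001 3.785
v 1.227 -2.053 3.018
v 0.489 -1.774 3.77
v 1.231 -1.829 2.939
v 0.493 -1.55 3.691
v 1.168 -1.641 2.807
v 0.43 -1.362 3.559
v 1.047 -1.519 2.642
v 0.308 -1.24 3.395
v 0.886 -1.48 2.471
v 0.148 -1.201 3.223
v 0.711 -1.531 2.318
v -0.027 -1.252 3.07
v 0.548 -1.664 2.207
v -0.19 -1.385 2.959
v 0.421 -1.859 2.155
v -0.317 -1.58 2.907
v 0.351 -2.086 2.17
v -0.387 -1.807 2.922
v 0.347 -2.31 2.249
v -0.391 -2.031 3.001
v 0.41 -2.498 2.381
v -0.328 -2.219 3.133
v 0.532 -2.62 2.545
v -0.207 -2.341 3.298
v 0.692 -2.659 2.717
v -0.046 -2.38 3.469
v 0.867 -2.608 2.87
v 0.129 -2.329 3.622
f 2 4 1
f 5 2 1
f 1 4 3
f 3 5 1
f 2 8 4
f 6 2 5
f 6 8 2
f 4 8 3
f 7 5 3
f 3 8 7
f 7 6 5
f 8 6 7
f 10 9 13
f 10 13 11
f 11 13 14
f 11 14 12
f 13 9 15
f 13 15 14
f 14 15 16
f 14 16 12
f 15 9 17
f 15 17 16
f 16 17 18
f 16 18 12
f 17 9 19
f 17 19 18
f 18 19 20
f 18 20 12
f 19 9 21
f 19 21 20
f 20 21 22
f 20 22 12
f 21 9 23
f 21 23 22
f 22 23 24
f 22 24 12
f 23 9 25
f 23 25 24
f 24 25 26
f 24 26 12
f 25 9 27
f 25 27 26
f 26 27 28
f 26 28 12
f 27 9 29
f 27 29 28
f 28 29 30
f 28 30 12
f 29 9 31
f 29 31 30
f 30 31 32
f 30 32 12
f 31 9 33
f 31 33 32
f 32 33 34
f 32 34 12
f 33 9 35
f 33 35 34
f 34 35 36
f 34 36 12
f 35 9 37
f 35 37 36
f 36 37 38
f 36 38 12
f 37 9 39
f 37 39 38
f 38 39 40
f 38 40 12
f 39 9 41
f 39 41 40
f 40 41 42
f 40 42 12
f 41 9 10
f 41 10 42
f 42 10 11
f 42 11 12



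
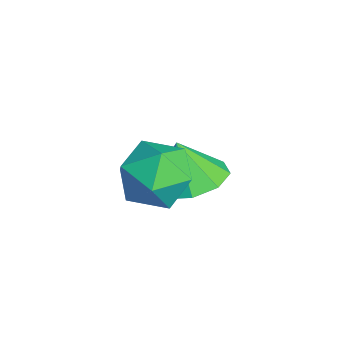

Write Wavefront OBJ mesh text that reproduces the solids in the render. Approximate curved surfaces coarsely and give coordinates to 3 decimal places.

v -2.669 3.813 -3.89
v -1.775 4.272 -3.524
v -3.051 3.567 -2.65
v -2.306 4.773 -3.588
v -3.006 4.824 -3.794
v -3.549 4.401 -4.044
v -3.681 3.704 -4.222
v -3.339 3.057 -4.245
v -2.684 2.764 -4.102
v -2.022 2.961 -3.859
v -1.663 3.557 -3.631
v -0.45 3.1 -1.653
v 0.214 2.943 -0.853
v -1.154 1.577 -1.367
v -0.49 1.42 -0.567
v -1.245 2.148 -0.488
v -0.81 3.088 -0.665
v -0.13 1.432 -1.555
v 0.305 2.372 -1.732
v 0.412 1.912 -0.793
v -0.277 2.354 -0.133
v -0.663 2.166 -2.087
v -1.352 2.608 -1.427
f 2 1 4
f 2 4 3
f 4 1 5
f 4 5 3
f 5 1 6
f 5 6 3
f 6 1 7
f 6 7 3
f 7 1 8
f 7 8 3
f 8 1 9
f 8 9 3
f 9 1 10
f 9 10 3
f 10 1 11
f 10 11 3
f 11 1 2
f 11 2 3
f 12 23 17
f 12 17 13
f 12 13 19
f 12 19 22
f 12 22 23
f 13 17 21
f 17 23 16
f 23 22 14
f 22 19 18
f 19 13 20
f 15 21 16
f 15 16 14
f 15 14 18
f 15 18 20
f 15 20 21
f 16 21 17
f 14 16 23
f 18 14 22
f 20 18 19
f 21 20 13



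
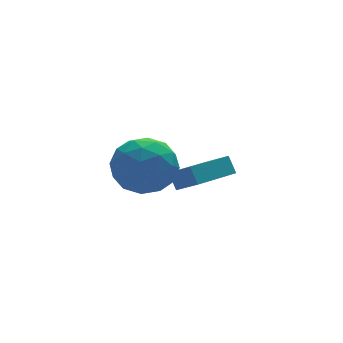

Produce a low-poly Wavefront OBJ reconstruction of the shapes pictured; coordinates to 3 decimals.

v 2.674 -0.753 -3.14
v 2.601 -0.269 -2.47
v 4.631 0.078 -3.525
v 4.557 0.562 -2.855
v 3.143 -1.562 -2.505
v 3.069 -1.078 -1.835
v 5.099 -0.731 -2.89
v 5.026 -0.247 -2.22
v 0.209 -2.233 0.879
v 1.268 -2.919 0.875
v -0.488 -3.301 -0.715
v 0.571 -3.987 -0.719
v -0.257 -4.11 0.225
v 0.174 -3.45 1.21
v 0.606 -2.77 -1.05
v 1.037 -2.11 -0.065
v 1.514 -3.251 -0.317
v 0.98 -4.079 0.471
v -0.2 -2.141 -0.311
v -0.734 -2.969 0.477
v 0.8 -2.482 1.017
v -0.02 -3.738 -0.857
v -0.507 -3.81 -0.302
v 0.116 -4.213 -0.304
v 0.157 -2.794 1.214
v 0.779 -3.198 1.212
v -0.118 -3.898 0.83
v 0.001 -3.022 -1.052
v 0.623 -3.426 -1.054
v 0.664 -2.007 0.464
v 1.287 -2.41 0.462
v 0.898 -2.322 -0.67
v 1.567 -3.081 0.314
v 1.157 -3.708 -0.623
v 1.178 -2.993 -0.818
v 1.431 -2.605 -0.239
v 1.253 -3.568 0.777
v 0.843 -4.195 -0.16
v 0.356 -4.267 0.395
v 0.61 -3.879 0.974
v 1.397 -3.763 0.076
v -0.063 -2.025 0.32
v -0.473 -2.652 -0.617
v 0.17 -2.341 -0.814
v 0.424 -1.953 -0.235
v -0.377 -2.512 0.783
v -0.787 -3.139 -0.154
v -0.651 -3.615 0.399
v -0.398 -3.227 0.978
v -0.617 -2.457 0.084
f 2 4 1
f 5 2 1
f 1 4 3
f 3 5 1
f 2 8 4
f 6 2 5
f 6 8 2
f 4 8 3
f 7 5 3
f 3 8 7
f 7 6 5
f 8 6 7
f 9 46 25
f 46 20 49
f 25 49 14
f 46 49 25
f 9 25 21
f 25 14 26
f 21 26 10
f 25 26 21
f 9 21 30
f 21 10 31
f 30 31 16
f 21 31 30
f 9 30 42
f 30 16 45
f 42 45 19
f 30 45 42
f 9 42 46
f 42 19 50
f 46 50 20
f 42 50 46
f 10 26 37
f 26 14 40
f 37 40 18
f 26 40 37
f 14 49 27
f 49 20 48
f 27 48 13
f 49 48 27
f 20 50 47
f 50 19 43
f 47 43 11
f 50 43 47
f 19 45 44
f 45 16 32
f 44 32 15
f 45 32 44
f 16 31 36
f 31 10 33
f 36 33 17
f 31 33 36
f 12 38 24
f 38 18 39
f 24 39 13
f 38 39 24
f 12 24 22
f 24 13 23
f 22 23 11
f 24 23 22
f 12 22 29
f 22 11 28
f 29 28 15
f 22 28 29
f 12 29 34
f 29 15 35
f 34 35 17
f 29 35 34
f 12 34 38
f 34 17 41
f 38 41 18
f 34 41 38
f 13 39 27
f 39 18 40
f 27 40 14
f 39 40 27
f 11 23 47
f 23 13 48
f 47 48 20
f 23 48 47
f 15 28 44
f 28 11 43
f 44 43 19
f 28 43 44
f 17 35 36
f 35 15 32
f 36 32 16
f 35 32 36
f 18 41 37
f 41 17 33
f 37 33 10
f 41 33 37



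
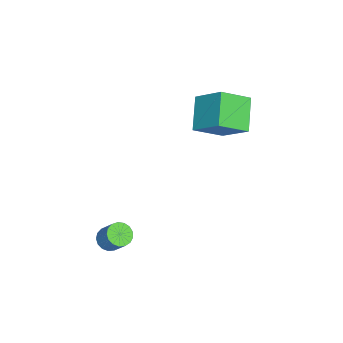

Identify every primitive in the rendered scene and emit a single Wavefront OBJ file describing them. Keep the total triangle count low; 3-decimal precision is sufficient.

v 3.068 -3.899 -2.106
v 3.663 -3.789 -2.416
v 4.107 -3.111 -1.325
v 3.512 -3.221 -1.014
v 3.482 -3.533 -2.502
v 3.926 -2.854 -1.41
v 3.206 -3.36 -2.497
v 3.65 -2.682 -1.405
v 2.898 -3.311 -2.402
v 3.342 -2.633 -1.311
v 2.63 -3.397 -2.24
v 3.074 -2.718 -1.148
v 2.461 -3.598 -2.047
v 2.905 -2.919 -0.955
v 2.432 -3.868 -1.867
v 2.876 -3.189 -0.775
v 2.549 -4.145 -1.742
v 2.993 -3.466 -0.65
v 2.784 -4.366 -1.7
v 3.228 -3.687 -0.609
v 3.085 -4.48 -1.752
v 3.528 -3.801 -0.66
v 3.381 -4.461 -1.884
v 3.825 -3.782 -0.792
v 3.606 -4.313 -2.067
v 4.05 -3.634 -0.976
v 3.708 -4.071 -2.259
v 4.152 -3.392 -1.168
v -3.922 0.156 3.003
v -3.278 1.571 4.354
v -2.298 0.416 1.955
v -1.654 1.832 3.307
v -3.086 -1.152 3.973
v -2.442 0.264 5.325
v -1.462 -0.891 2.926
v -0.818 0.524 4.277
f 2 1 5
f 2 5 3
f 3 5 6
f 3 6 4
f 5 1 7
f 5 7 6
f 6 7 8
f 6 8 4
f 7 1 9
f 7 9 8
f 8 9 10
f 8 10 4
f 9 1 11
f 9 11 10
f 10 11 12
f 10 12 4
f 11 1 13
f 11 13 12
f 12 13 14
f 12 14 4
f 13 1 15
f 13 15 14
f 14 15 16
f 14 16 4
f 15 1 17
f 15 17 16
f 16 17 18
f 16 18 4
f 17 1 19
f 17 19 18
f 18 19 20
f 18 20 4
f 19 1 21
f 19 21 20
f 20 21 22
f 20 22 4
f 21 1 23
f 21 23 22
f 22 23 24
f 22 24 4
f 23 1 25
f 23 25 24
f 24 25 26
f 24 26 4
f 25 1 27
f 25 27 26
f 26 27 28
f 26 28 4
f 27 1 2
f 27 2 28
f 28 2 3
f 28 3 4
f 30 32 29
f 33 30 29
f 29 32 31
f 31 33 29
f 30 36 32
f 34 30 33
f 34 36 30
f 32 36 31
f 35 33 31
f 31 36 35
f 35 34 33
f 36 34 35



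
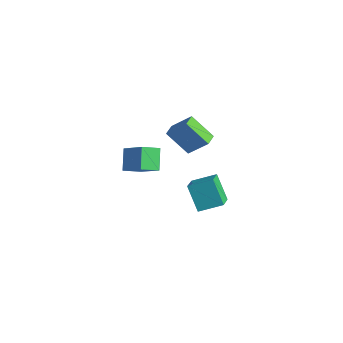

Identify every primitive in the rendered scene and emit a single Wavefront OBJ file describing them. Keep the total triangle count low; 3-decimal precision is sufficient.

v -0.76 2.913 2.81
v 0.263 3.487 4.082
v -1.09 3.649 2.743
v -0.068 4.223 4.015
v 0.528 3.377 1.565
v 1.55 3.951 2.837
v 0.197 4.113 1.498
v 1.22 4.687 2.77
v -3.627 2.143 -2.393
v -4.428 2.987 -1.446
v -3.153 3.142 -2.883
v -3.954 3.986 -1.936
v -1.986 2.074 -0.944
v -2.787 2.918 0.003
v -1.512 3.073 -1.434
v -2.313 3.917 -0.487
v 4.058 0.675 0.889
v 2.964 0.929 2.205
v 3.45 1.598 0.205
v 2.356 1.852 1.521
v 4.984 1.708 1.459
v 3.89 1.962 2.775
v 4.376 2.631 0.775
v 3.282 2.885 2.091
f 2 4 1
f 5 2 1
f 1 4 3
f 3 5 1
f 2 8 4
f 6 2 5
f 6 8 2
f 4 8 3
f 7 5 3
f 3 8 7
f 7 6 5
f 8 6 7
f 10 12 9
f 13 10 9
f 9 12 11
f 11 13 9
f 10 16 12
f 14 10 13
f 14 16 10
f 12 16 11
f 15 13 11
f 11 16 15
f 15 14 13
f 16 14 15
f 18 20 17
f 21 18 17
f 17 20 19
f 19 21 17
f 18 24 20
f 22 18 21
f 22 24 18
f 20 24 19
f 23 21 19
f 19 24 23
f 23 22 21
f 24 22 23



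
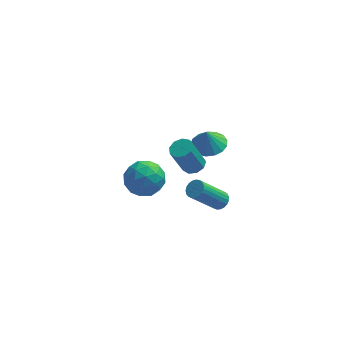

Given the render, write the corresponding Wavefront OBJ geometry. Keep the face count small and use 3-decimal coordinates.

v 0.179 0.655 -0.313
v 0.731 -0.178 0.103
v -1.271 0.098 0.497
v -0.719 -0.735 0.913
v -0.514 0.273 1.251
v 0.383 0.617 0.75
v -0.923 -0.697 -0.15
v -0.026 -0.353 -0.651
v 0.05 -1.014 0.203
v 0.303 -0.415 1.069
v -0.843 0.335 -0.469
v -0.59 0.934 0.397
v 0.583 0.287 -0.176
v -1.123 -0.367 0.776
v -1.002 0.225 0.975
v -0.677 -0.265 1.219
v 0.378 0.755 0.205
v 0.703 0.265 0.449
v -0.029 0.53 1.123
v -1.243 -0.345 0.151
v -0.918 -0.835 0.395
v 0.137 0.185 -0.619
v 0.462 -0.305 -0.375
v -0.511 -0.61 -0.523
v 0.507 -0.694 0.127
v -0.346 -1.021 0.603
v -0.466 -0.999 -0.021
v 0.061 -0.796 -0.316
v 0.656 -0.342 0.636
v -0.197 -0.669 1.112
v -0.076 -0.077 1.311
v 0.451 0.126 1.017
v 0.255 -0.833 0.695
v -0.343 0.589 -0.512
v -1.196 0.262 -0.036
v -0.991 -0.206 -0.417
v -0.464 -0.003 -0.711
v -0.194 0.941 -0.003
v -1.047 0.614 0.473
v -0.601 0.716 0.916
v -0.074 0.919 0.621
v -0.795 0.753 -0.095
v 2.861 2.674 0.327
v 3.744 2.4 0.423
v 2.719 2.586 1.373
v 3.765 2.843 0.464
v 3.579 3.247 0.473
v 3.228 3.52 0.448
v 2.793 3.599 0.396
v 2.374 3.467 0.328
v 2.066 3.153 0.259
v 1.94 2.729 0.206
v 2.026 2.293 0.181
v 2.302 1.944 0.189
v 2.707 1.763 0.228
v 3.147 1.79 0.29
v 3.521 2.02 0.361
v 3.269 -3.353 2.07
v 3.59 -3.732 2.187
v 2.412 -4.265 3.687
v 2.091 -3.887 3.57
v 3.666 -3.572 2.304
v 2.488 -4.105 3.804
v 3.673 -3.374 2.38
v 2.495 -3.908 3.88
v 3.611 -3.173 2.403
v 2.433 -3.706 3.902
v 3.489 -3.003 2.368
v 2.311 -3.536 3.868
v 3.33 -2.893 2.282
v 2.152 -3.427 3.781
v 3.159 -2.863 2.159
v 1.982 -3.396 3.658
v 3.008 -2.918 2.02
v 1.83 -3.451 3.52
v 2.902 -3.048 1.891
v 1.724 -3.581 3.39
v 2.859 -3.231 1.792
v 1.682 -3.764 3.292
v 2.887 -3.435 1.742
v 1.71 -3.968 3.241
v 2.982 -3.625 1.748
v 1.804 -4.158 3.248
v 3.125 -3.768 1.81
v 1.947 -4.301 3.31
v 3.294 -3.839 1.917
v 2.116 -4.373 3.417
v 3.458 -3.826 2.051
v 2.28 -4.36 3.55
v 2.113 1.308 0.033
v 2.7 1.321 0.262
v 2.074 1.066 1.877
v 1.487 1.052 1.647
v 2.533 1.718 0.261
v 1.907 1.463 1.875
v 2.17 1.924 0.152
v 1.544 1.668 1.766
v 1.78 1.84 -0.012
v 1.154 1.585 1.602
v 1.546 1.508 -0.155
v 0.92 1.253 1.459
v 1.578 1.082 -0.21
v 0.952 0.827 1.404
v 1.859 0.761 -0.152
v 1.234 0.506 1.462
v 2.26 0.696 -0.007
v 1.634 0.441 1.607
v 2.592 0.917 0.157
v 1.966 0.662 1.771
f 1 38 17
f 38 12 41
f 17 41 6
f 38 41 17
f 1 17 13
f 17 6 18
f 13 18 2
f 17 18 13
f 1 13 22
f 13 2 23
f 22 23 8
f 13 23 22
f 1 22 34
f 22 8 37
f 34 37 11
f 22 37 34
f 1 34 38
f 34 11 42
f 38 42 12
f 34 42 38
f 2 18 29
f 18 6 32
f 29 32 10
f 18 32 29
f 6 41 19
f 41 12 40
f 19 40 5
f 41 40 19
f 12 42 39
f 42 11 35
f 39 35 3
f 42 35 39
f 11 37 36
f 37 8 24
f 36 24 7
f 37 24 36
f 8 23 28
f 23 2 25
f 28 25 9
f 23 25 28
f 4 30 16
f 30 10 31
f 16 31 5
f 30 31 16
f 4 16 14
f 16 5 15
f 14 15 3
f 16 15 14
f 4 14 21
f 14 3 20
f 21 20 7
f 14 20 21
f 4 21 26
f 21 7 27
f 26 27 9
f 21 27 26
f 4 26 30
f 26 9 33
f 30 33 10
f 26 33 30
f 5 31 19
f 31 10 32
f 19 32 6
f 31 32 19
f 3 15 39
f 15 5 40
f 39 40 12
f 15 40 39
f 7 20 36
f 20 3 35
f 36 35 11
f 20 35 36
f 9 27 28
f 27 7 24
f 28 24 8
f 27 24 28
f 10 33 29
f 33 9 25
f 29 25 2
f 33 25 29
f 44 43 46
f 44 46 45
f 46 43 47
f 46 47 45
f 47 43 48
f 47 48 45
f 48 43 49
f 48 49 45
f 49 43 50
f 49 50 45
f 50 43 51
f 50 51 45
f 51 43 52
f 51 52 45
f 52 43 53
f 52 53 45
f 53 43 54
f 53 54 45
f 54 43 55
f 54 55 45
f 55 43 56
f 55 56 45
f 56 43 57
f 56 57 45
f 57 43 44
f 57 44 45
f 59 58 62
f 59 62 60
f 60 62 63
f 60 63 61
f 62 58 64
f 62 64 63
f 63 64 65
f 63 65 61
f 64 58 66
f 64 66 65
f 65 66 67
f 65 67 61
f 66 58 68
f 66 68 67
f 67 68 69
f 67 69 61
f 68 58 70
f 68 70 69
f 69 70 71
f 69 71 61
f 70 58 72
f 70 72 71
f 71 72 73
f 71 73 61
f 72 58 74
f 72 74 73
f 73 74 75
f 73 75 61
f 74 58 76
f 74 76 75
f 75 76 77
f 75 77 61
f 76 58 78
f 76 78 77
f 77 78 79
f 77 79 61
f 78 58 80
f 78 80 79
f 79 80 81
f 79 81 61
f 80 58 82
f 80 82 81
f 81 82 83
f 81 83 61
f 82 58 84
f 82 84 83
f 83 84 85
f 83 85 61
f 84 58 86
f 84 86 85
f 85 86 87
f 85 87 61
f 86 58 88
f 86 88 87
f 87 88 89
f 87 89 61
f 88 58 59
f 88 59 89
f 89 59 60
f 89 60 61
f 91 90 94
f 91 94 92
f 92 94 95
f 92 95 93
f 94 90 96
f 94 96 95
f 95 96 97
f 95 97 93
f 96 90 98
f 96 98 97
f 97 98 99
f 97 99 93
f 98 90 100
f 98 100 99
f 99 100 101
f 99 101 93
f 100 90 102
f 100 102 101
f 101 102 103
f 101 103 93
f 102 90 104
f 102 104 103
f 103 104 105
f 103 105 93
f 104 90 106
f 104 106 105
f 105 106 107
f 105 107 93
f 106 90 108
f 106 108 107
f 107 108 109
f 107 109 93
f 108 90 91
f 108 91 109
f 109 91 92
f 109 92 93



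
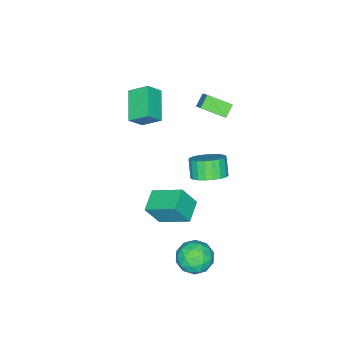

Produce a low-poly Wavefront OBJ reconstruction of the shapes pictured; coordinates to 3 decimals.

v -1.555 -4.974 2.995
v -1.957 -3.843 3.827
v -2.354 -4.606 2.108
v -2.756 -3.475 2.939
v -0.004 -3.765 2.101
v -0.406 -2.634 2.932
v -0.803 -3.397 1.213
v -1.205 -2.266 2.045
v -2.661 -0.87 3.102
v -3.395 -0.938 3.702
v -3.337 0.437 2.424
v -4.07 0.369 3.024
v -1.99 -0.049 4.016
v -2.723 -0.117 4.616
v -2.665 1.258 3.338
v -3.399 1.19 3.938
v 3.547 4.669 -3.486
v 3.999 4.032 -2.618
v 2.801 3.108 -4.242
v 3.253 2.471 -3.374
v 2.383 3.218 -3.158
v 2.844 4.183 -2.69
v 3.956 2.957 -4.17
v 4.417 3.922 -3.702
v 4.252 2.974 -3.041
v 3.28 3.136 -2.416
v 3.52 4.004 -4.444
v 2.548 4.166 -3.819
v 3.838 4.488 -2.985
v 2.962 2.652 -3.875
v 2.45 3.091 -3.747
v 2.716 2.717 -3.237
v 3.16 4.576 -3.028
v 3.425 4.202 -2.518
v 2.475 3.724 -2.835
v 3.375 2.938 -4.342
v 3.64 2.564 -3.832
v 4.084 4.423 -3.623
v 4.35 4.049 -3.113
v 4.325 3.416 -4.025
v 4.253 3.492 -2.724
v 3.814 2.574 -3.169
v 4.228 2.859 -3.636
v 4.499 3.427 -3.361
v 3.682 3.587 -2.356
v 3.243 2.669 -2.801
v 2.732 3.108 -2.674
v 3.003 3.675 -2.399
v 3.83 2.965 -2.605
v 3.557 4.471 -4.059
v 3.118 3.553 -4.504
v 3.797 3.465 -4.461
v 4.068 4.032 -4.186
v 2.986 4.566 -3.691
v 2.547 3.648 -4.136
v 2.301 3.713 -3.499
v 2.572 4.281 -3.224
v 2.97 4.175 -4.255
v 1.123 -0.149 -2.743
v 1.723 -0.748 -1.363
v 0.702 1.712 -1.752
v 1.302 1.113 -0.372
v 2.458 0.347 -3.108
v 3.058 -0.252 -1.728
v 2.037 2.208 -2.117
v 2.637 1.609 -0.737
v 1.441 3.094 2.407
v 2.251 3.429 3.004
v 1.728 2.902 4.009
v 0.919 2.566 3.413
v 1.968 3.767 3.034
v 1.446 3.239 4.04
v 1.595 3.988 2.956
v 1.072 3.46 3.962
v 1.195 4.054 2.783
v 0.672 3.526 3.789
v 0.838 3.954 2.545
v 0.315 3.427 3.551
v 0.585 3.706 2.283
v 0.062 3.178 3.289
v 0.48 3.352 2.043
v -0.043 2.824 3.048
v 0.541 2.953 1.865
v 0.019 2.425 2.871
v 0.758 2.579 1.782
v 0.236 2.051 2.787
v 1.093 2.293 1.806
v 0.571 1.765 2.812
v 1.489 2.146 1.934
v 0.966 1.619 2.94
v 1.876 2.163 2.145
v 1.353 1.636 3.15
v 2.188 2.341 2.4
v 1.665 1.813 3.406
v 2.371 2.649 2.657
v 1.848 2.121 3.662
v 2.393 3.034 2.871
v 1.87 2.506 3.876
f 2 4 1
f 5 2 1
f 1 4 3
f 3 5 1
f 2 8 4
f 6 2 5
f 6 8 2
f 4 8 3
f 7 5 3
f 3 8 7
f 7 6 5
f 8 6 7
f 10 12 9
f 13 10 9
f 9 12 11
f 11 13 9
f 10 16 12
f 14 10 13
f 14 16 10
f 12 16 11
f 15 13 11
f 11 16 15
f 15 14 13
f 16 14 15
f 17 54 33
f 54 28 57
f 33 57 22
f 54 57 33
f 17 33 29
f 33 22 34
f 29 34 18
f 33 34 29
f 17 29 38
f 29 18 39
f 38 39 24
f 29 39 38
f 17 38 50
f 38 24 53
f 50 53 27
f 38 53 50
f 17 50 54
f 50 27 58
f 54 58 28
f 50 58 54
f 18 34 45
f 34 22 48
f 45 48 26
f 34 48 45
f 22 57 35
f 57 28 56
f 35 56 21
f 57 56 35
f 28 58 55
f 58 27 51
f 55 51 19
f 58 51 55
f 27 53 52
f 53 24 40
f 52 40 23
f 53 40 52
f 24 39 44
f 39 18 41
f 44 41 25
f 39 41 44
f 20 46 32
f 46 26 47
f 32 47 21
f 46 47 32
f 20 32 30
f 32 21 31
f 30 31 19
f 32 31 30
f 20 30 37
f 30 19 36
f 37 36 23
f 30 36 37
f 20 37 42
f 37 23 43
f 42 43 25
f 37 43 42
f 20 42 46
f 42 25 49
f 46 49 26
f 42 49 46
f 21 47 35
f 47 26 48
f 35 48 22
f 47 48 35
f 19 31 55
f 31 21 56
f 55 56 28
f 31 56 55
f 23 36 52
f 36 19 51
f 52 51 27
f 36 51 52
f 25 43 44
f 43 23 40
f 44 40 24
f 43 40 44
f 26 49 45
f 49 25 41
f 45 41 18
f 49 41 45
f 60 62 59
f 63 60 59
f 59 62 61
f 61 63 59
f 60 66 62
f 64 60 63
f 64 66 60
f 62 66 61
f 65 63 61
f 61 66 65
f 65 64 63
f 66 64 65
f 68 67 71
f 68 71 69
f 69 71 72
f 69 72 70
f 71 67 73
f 71 73 72
f 72 73 74
f 72 74 70
f 73 67 75
f 73 75 74
f 74 75 76
f 74 76 70
f 75 67 77
f 75 77 76
f 76 77 78
f 76 78 70
f 77 67 79
f 77 79 78
f 78 79 80
f 78 80 70
f 79 67 81
f 79 81 80
f 80 81 82
f 80 82 70
f 81 67 83
f 81 83 82
f 82 83 84
f 82 84 70
f 83 67 85
f 83 85 84
f 84 85 86
f 84 86 70
f 85 67 87
f 85 87 86
f 86 87 88
f 86 88 70
f 87 67 89
f 87 89 88
f 88 89 90
f 88 90 70
f 89 67 91
f 89 91 90
f 90 91 92
f 90 92 70
f 91 67 93
f 91 93 92
f 92 93 94
f 92 94 70
f 93 67 95
f 93 95 94
f 94 95 96
f 94 96 70
f 95 67 97
f 95 97 96
f 96 97 98
f 96 98 70
f 97 67 68
f 97 68 98
f 98 68 69
f 98 69 70

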